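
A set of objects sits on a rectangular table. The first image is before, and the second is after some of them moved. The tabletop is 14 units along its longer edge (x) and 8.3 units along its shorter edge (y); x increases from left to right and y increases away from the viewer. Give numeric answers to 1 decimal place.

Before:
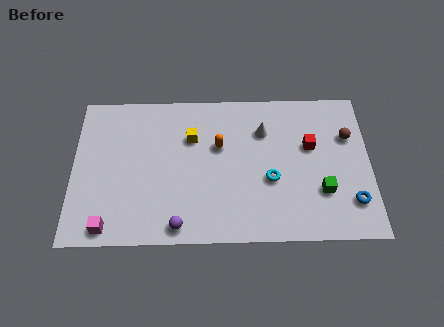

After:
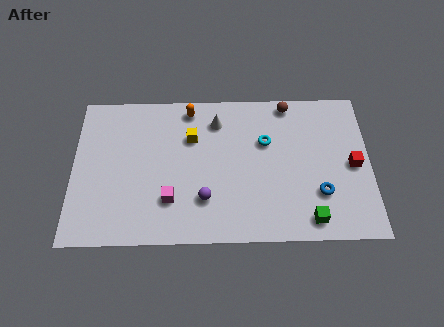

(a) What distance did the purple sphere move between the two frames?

1.8

The purple sphere moved from about (5.0, 0.9) to (6.2, 2.3), a distance of √(1.2² + 1.4²) ≈ 1.8.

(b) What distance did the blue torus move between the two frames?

1.6

The blue torus moved from about (13.1, 2.0) to (11.6, 2.5), a distance of √(1.5² + 0.5²) ≈ 1.6.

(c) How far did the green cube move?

1.6

The green cube was near (11.7, 2.6) before and (11.1, 1.1) after, so it travelled √(0.6² + 1.5²) ≈ 1.6 units.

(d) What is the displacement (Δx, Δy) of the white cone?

(-2.2, 0.6)

From the two frames, the white cone sits at roughly (9.0, 6.0) before and (6.8, 6.6) after.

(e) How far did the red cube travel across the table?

2.3

From (11.2, 5.1) to (13.2, 4.0), the red cube covered √(2.0² + 1.1²) ≈ 2.3 units.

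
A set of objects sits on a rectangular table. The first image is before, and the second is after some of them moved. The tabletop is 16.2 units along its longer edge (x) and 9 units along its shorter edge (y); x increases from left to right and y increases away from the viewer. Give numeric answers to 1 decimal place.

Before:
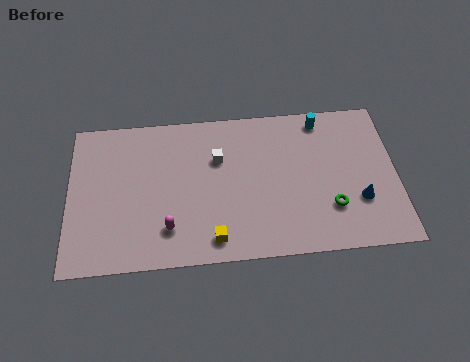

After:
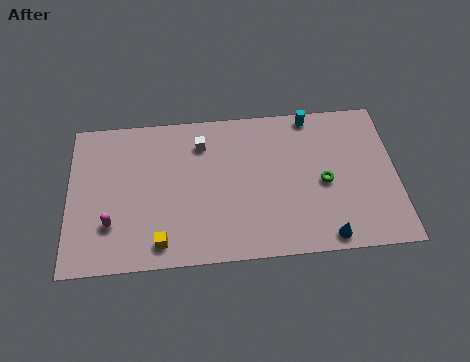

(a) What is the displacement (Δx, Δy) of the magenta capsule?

(-2.8, 0.5)

From the two frames, the magenta capsule sits at roughly (4.9, 2.1) before and (2.1, 2.6) after.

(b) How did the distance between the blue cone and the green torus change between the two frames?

+1.8

The distance was about 1.4 in the first image and 3.2 in the second, so they moved 1.8 units further apart.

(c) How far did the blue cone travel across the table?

2.6

The blue cone was near (14.3, 2.9) before and (12.6, 0.9) after, so it travelled √(1.7² + 2.0²) ≈ 2.6 units.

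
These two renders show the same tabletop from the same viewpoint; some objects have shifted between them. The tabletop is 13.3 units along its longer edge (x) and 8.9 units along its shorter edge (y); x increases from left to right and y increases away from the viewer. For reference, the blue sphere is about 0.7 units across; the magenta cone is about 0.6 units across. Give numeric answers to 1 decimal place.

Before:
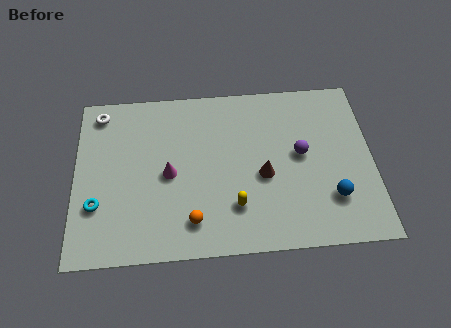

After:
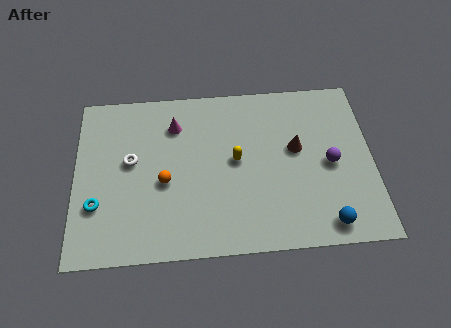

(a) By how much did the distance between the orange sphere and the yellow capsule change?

+1.3

The distance was about 2.0 in the first image and 3.3 in the second, so they moved 1.3 units further apart.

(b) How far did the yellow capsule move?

2.4

The yellow capsule moved from about (7.1, 2.3) to (7.2, 4.7), a distance of √(0.1² + 2.4²) ≈ 2.4.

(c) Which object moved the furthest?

the white torus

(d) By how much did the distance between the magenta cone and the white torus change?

-2.0

They were about 4.7 units apart before and 2.7 after — 2.0 units closer together.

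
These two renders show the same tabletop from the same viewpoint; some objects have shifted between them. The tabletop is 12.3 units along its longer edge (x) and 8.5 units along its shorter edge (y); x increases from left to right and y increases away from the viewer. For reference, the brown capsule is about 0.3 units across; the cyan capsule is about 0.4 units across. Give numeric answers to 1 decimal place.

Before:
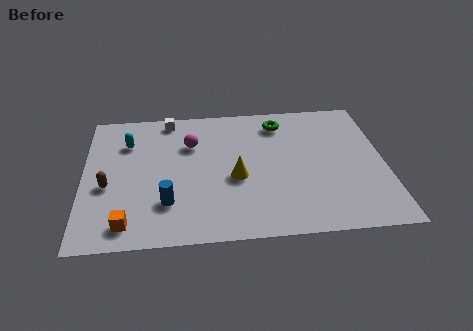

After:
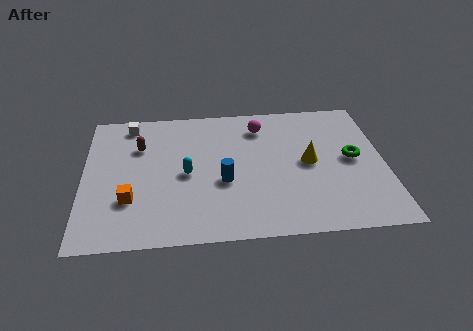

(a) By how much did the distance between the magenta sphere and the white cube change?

+3.5

Before: roughly 1.9 units apart; after: 5.4. That's 3.5 units further apart.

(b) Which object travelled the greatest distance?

the green torus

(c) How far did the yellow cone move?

3.1

From (6.2, 3.6) to (9.2, 4.3), the yellow cone covered √(3.0² + 0.7²) ≈ 3.1 units.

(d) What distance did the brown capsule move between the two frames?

2.7

The brown capsule moved from about (1.0, 3.5) to (2.3, 5.9), a distance of √(1.3² + 2.4²) ≈ 2.7.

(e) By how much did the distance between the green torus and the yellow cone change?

-2.1

They were about 3.9 units apart before and 1.8 after — 2.1 units closer together.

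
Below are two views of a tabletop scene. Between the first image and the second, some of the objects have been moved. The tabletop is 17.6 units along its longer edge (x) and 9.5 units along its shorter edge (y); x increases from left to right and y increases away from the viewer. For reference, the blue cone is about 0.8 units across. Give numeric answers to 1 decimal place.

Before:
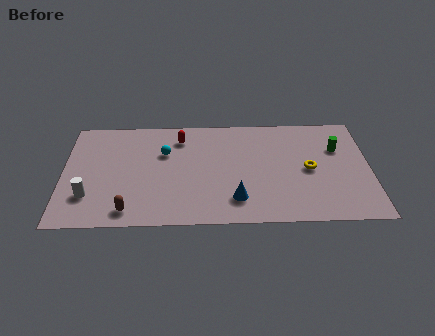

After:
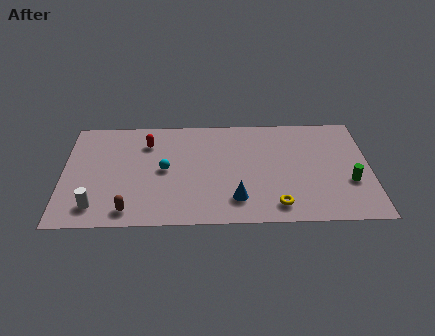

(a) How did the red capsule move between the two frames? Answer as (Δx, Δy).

(-1.9, -0.4)

The red capsule started near (6.7, 7.6) and ended near (4.8, 7.2).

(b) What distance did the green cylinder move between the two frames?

3.1

The green cylinder moved from about (15.8, 6.4) to (16.4, 3.4), a distance of √(0.6² + 3.0²) ≈ 3.1.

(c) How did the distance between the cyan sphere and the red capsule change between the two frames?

+1.0

The distance was about 1.6 in the first image and 2.6 in the second, so they moved 1.0 units further apart.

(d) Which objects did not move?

the blue cone and the brown capsule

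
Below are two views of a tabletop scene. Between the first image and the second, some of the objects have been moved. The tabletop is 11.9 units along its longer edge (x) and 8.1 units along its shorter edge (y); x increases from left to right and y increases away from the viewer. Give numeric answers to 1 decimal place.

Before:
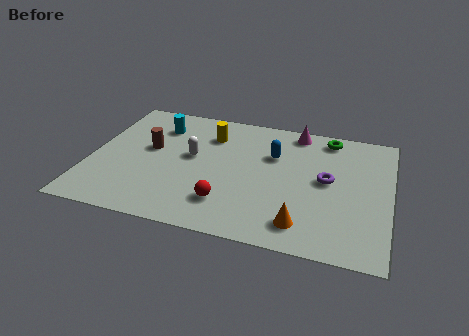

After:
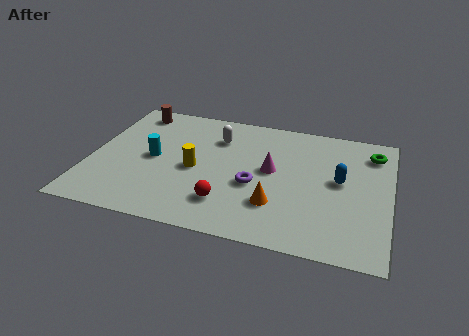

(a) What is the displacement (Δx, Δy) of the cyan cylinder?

(0.0, -2.2)

The cyan cylinder started near (2.5, 6.2) and ended near (2.5, 4.0).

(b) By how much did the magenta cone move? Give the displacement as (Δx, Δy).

(-0.8, -2.8)

The magenta cone was at about (8.0, 7.2) and moved to about (7.2, 4.4).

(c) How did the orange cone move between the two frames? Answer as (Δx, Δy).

(-1.1, 0.9)

The orange cone was at about (8.6, 1.4) and moved to about (7.5, 2.3).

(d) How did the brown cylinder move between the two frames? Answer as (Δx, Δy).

(-0.9, 2.4)

The brown cylinder was at about (2.3, 4.6) and moved to about (1.4, 7.0).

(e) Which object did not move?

the red sphere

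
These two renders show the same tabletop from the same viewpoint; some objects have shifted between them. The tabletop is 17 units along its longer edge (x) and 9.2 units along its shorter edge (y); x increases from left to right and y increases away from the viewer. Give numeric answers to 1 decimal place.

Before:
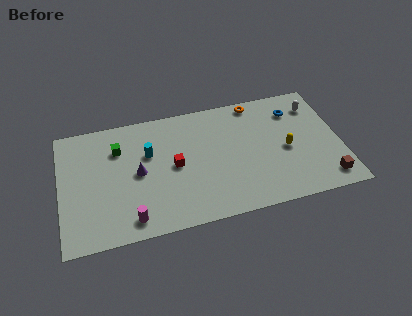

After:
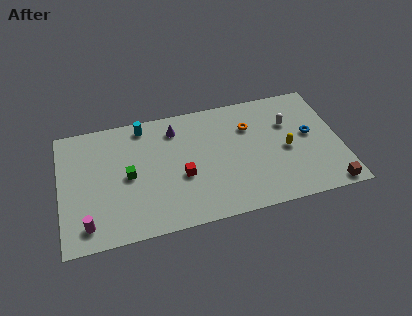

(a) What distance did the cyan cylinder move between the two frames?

2.2

The cyan cylinder was near (5.4, 5.9) before and (5.2, 8.1) after, so it travelled √(0.2² + 2.2²) ≈ 2.2 units.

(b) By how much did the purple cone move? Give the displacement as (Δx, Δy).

(2.4, 2.8)

The purple cone started near (4.7, 4.6) and ended near (7.1, 7.4).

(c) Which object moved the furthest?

the purple cone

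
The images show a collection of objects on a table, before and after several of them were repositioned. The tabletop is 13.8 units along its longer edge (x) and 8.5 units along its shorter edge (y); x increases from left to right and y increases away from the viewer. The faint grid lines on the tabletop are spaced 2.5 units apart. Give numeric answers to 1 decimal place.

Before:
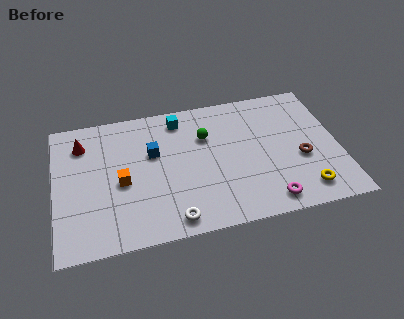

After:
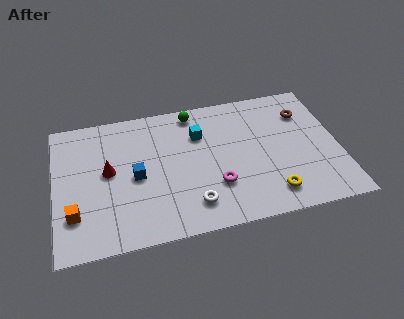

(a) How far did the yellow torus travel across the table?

1.6

The yellow torus moved from about (11.9, 1.4) to (10.3, 1.5), a distance of √(1.6² + 0.1²) ≈ 1.6.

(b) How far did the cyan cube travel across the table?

1.5

The cyan cube moved from about (6.2, 7.2) to (7.1, 6.0), a distance of √(0.9² + 1.2²) ≈ 1.5.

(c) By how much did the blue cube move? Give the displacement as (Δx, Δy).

(-0.9, -1.3)

From the two frames, the blue cube sits at roughly (4.8, 5.3) before and (3.9, 4.0) after.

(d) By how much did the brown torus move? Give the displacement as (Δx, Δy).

(0.4, 2.9)

The brown torus was at about (11.9, 3.4) and moved to about (12.3, 6.3).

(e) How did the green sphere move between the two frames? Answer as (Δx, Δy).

(-0.5, 1.7)

The green sphere started near (7.4, 5.8) and ended near (6.9, 7.5).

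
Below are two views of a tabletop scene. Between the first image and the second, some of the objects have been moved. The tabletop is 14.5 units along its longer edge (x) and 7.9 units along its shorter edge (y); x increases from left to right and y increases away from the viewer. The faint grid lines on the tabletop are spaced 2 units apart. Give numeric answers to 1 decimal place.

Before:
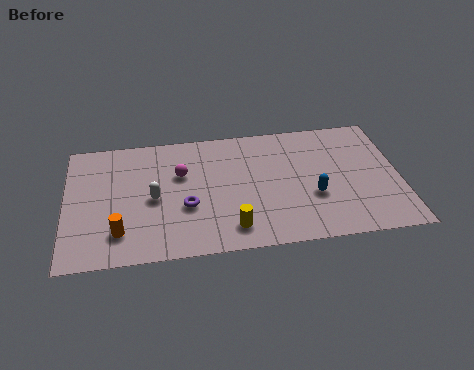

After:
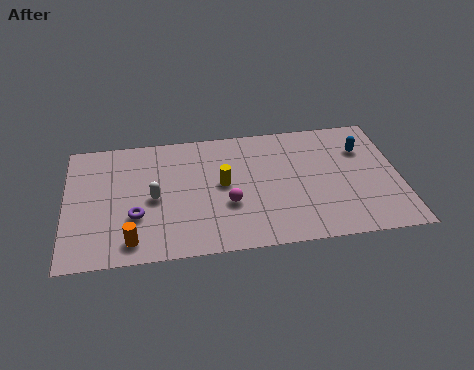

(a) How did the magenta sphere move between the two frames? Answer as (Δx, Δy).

(2.0, -2.2)

From the two frames, the magenta sphere sits at roughly (5.0, 5.1) before and (7.0, 2.9) after.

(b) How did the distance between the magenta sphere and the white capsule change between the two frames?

+1.5

They were about 1.8 units apart before and 3.3 after — 1.5 units further apart.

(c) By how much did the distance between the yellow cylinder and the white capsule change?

-1.0

They were about 4.0 units apart before and 3.0 after — 1.0 units closer together.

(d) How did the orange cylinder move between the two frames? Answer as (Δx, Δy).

(0.5, -0.6)

The orange cylinder was at about (2.3, 1.8) and moved to about (2.8, 1.2).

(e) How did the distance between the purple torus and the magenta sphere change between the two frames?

+1.9

They were about 2.1 units apart before and 4.0 after — 1.9 units further apart.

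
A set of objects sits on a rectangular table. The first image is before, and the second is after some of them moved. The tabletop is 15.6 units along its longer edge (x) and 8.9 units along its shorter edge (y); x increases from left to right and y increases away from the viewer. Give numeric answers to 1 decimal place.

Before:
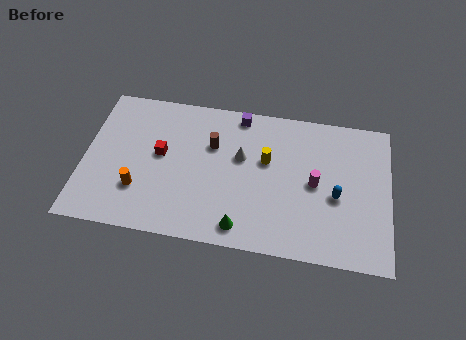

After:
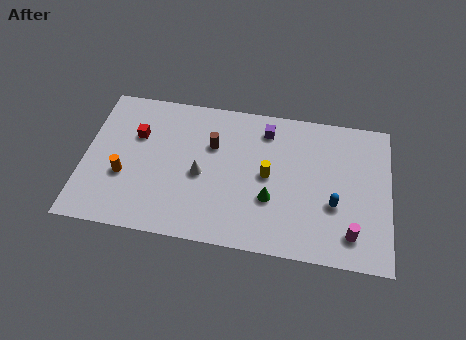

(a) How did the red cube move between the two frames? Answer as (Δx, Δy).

(-1.3, 1.0)

From the two frames, the red cube sits at roughly (3.9, 4.9) before and (2.6, 5.9) after.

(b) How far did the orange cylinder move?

1.1

From (2.9, 2.6) to (2.1, 3.3), the orange cylinder covered √(0.8² + 0.7²) ≈ 1.1 units.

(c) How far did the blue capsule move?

0.5

The blue capsule was near (12.9, 3.8) before and (12.8, 3.3) after, so it travelled √(0.1² + 0.5²) ≈ 0.5 units.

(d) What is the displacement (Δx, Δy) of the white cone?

(-2.0, -1.4)

From the two frames, the white cone sits at roughly (8.0, 5.4) before and (6.0, 4.0) after.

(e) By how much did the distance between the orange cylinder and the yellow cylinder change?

+0.4

They were about 7.0 units apart before and 7.4 after — 0.4 units further apart.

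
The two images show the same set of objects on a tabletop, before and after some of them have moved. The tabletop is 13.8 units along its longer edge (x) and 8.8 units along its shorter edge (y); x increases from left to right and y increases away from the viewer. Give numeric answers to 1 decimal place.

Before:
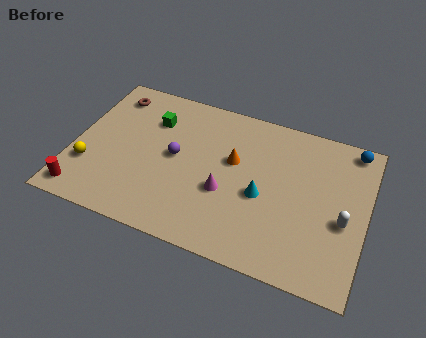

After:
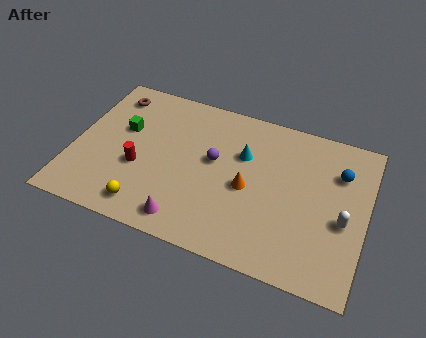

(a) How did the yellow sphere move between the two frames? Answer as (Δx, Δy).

(2.9, -1.4)

The yellow sphere started near (0.9, 2.7) and ended near (3.8, 1.3).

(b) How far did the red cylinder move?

3.3

From (0.8, 1.1) to (3.2, 3.4), the red cylinder covered √(2.4² + 2.3²) ≈ 3.3 units.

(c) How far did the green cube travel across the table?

1.6

The green cube was near (3.5, 6.4) before and (2.2, 5.4) after, so it travelled √(1.3² + 1.0²) ≈ 1.6 units.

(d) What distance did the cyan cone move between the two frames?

2.3

The cyan cone moved from about (9.0, 3.8) to (7.9, 5.8), a distance of √(1.1² + 2.0²) ≈ 2.3.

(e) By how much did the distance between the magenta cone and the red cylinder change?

-3.6

The distance was about 6.9 in the first image and 3.3 in the second, so they moved 3.6 units closer together.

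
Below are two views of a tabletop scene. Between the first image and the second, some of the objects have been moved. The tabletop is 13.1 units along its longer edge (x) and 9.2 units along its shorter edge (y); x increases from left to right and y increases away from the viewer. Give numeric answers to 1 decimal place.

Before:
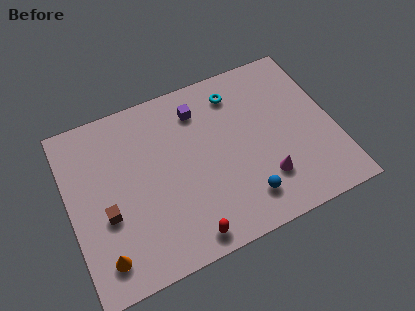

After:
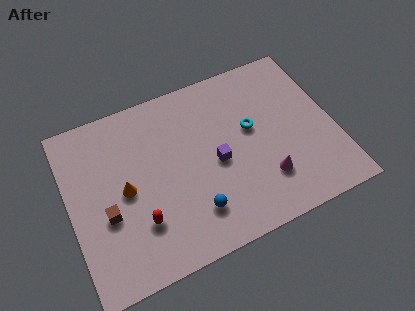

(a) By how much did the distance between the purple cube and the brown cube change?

-0.7

The distance was about 6.2 in the first image and 5.5 in the second, so they moved 0.7 units closer together.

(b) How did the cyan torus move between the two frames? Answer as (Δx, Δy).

(0.5, -2.2)

The cyan torus was at about (8.6, 7.5) and moved to about (9.1, 5.3).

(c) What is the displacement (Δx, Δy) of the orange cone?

(1.4, 2.9)

The orange cone started near (1.3, 1.6) and ended near (2.7, 4.5).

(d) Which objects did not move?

the magenta cone and the brown cube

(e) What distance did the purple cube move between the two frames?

3.1

The purple cube moved from about (6.7, 7.3) to (7.2, 4.2), a distance of √(0.5² + 3.1²) ≈ 3.1.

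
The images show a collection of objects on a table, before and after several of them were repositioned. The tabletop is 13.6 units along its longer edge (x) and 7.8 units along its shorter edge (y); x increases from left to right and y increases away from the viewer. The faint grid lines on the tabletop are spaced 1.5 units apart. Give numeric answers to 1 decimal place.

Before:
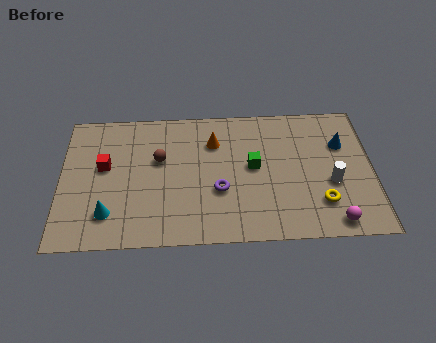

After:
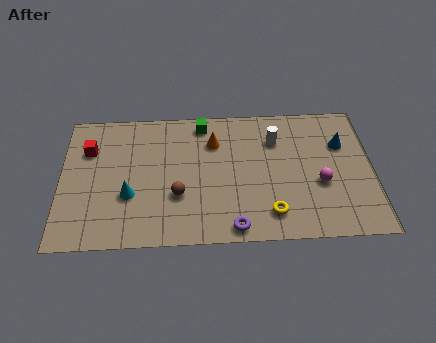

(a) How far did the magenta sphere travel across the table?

2.3

The magenta sphere was near (11.8, 0.9) before and (11.3, 3.1) after, so it travelled √(0.5² + 2.2²) ≈ 2.3 units.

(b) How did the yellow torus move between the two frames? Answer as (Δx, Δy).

(-2.2, -0.5)

From the two frames, the yellow torus sits at roughly (11.3, 2.0) before and (9.1, 1.5) after.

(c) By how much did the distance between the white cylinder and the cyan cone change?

-2.8

The distance was about 9.8 in the first image and 7.0 in the second, so they moved 2.8 units closer together.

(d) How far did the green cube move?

3.4

From (8.4, 4.2) to (6.2, 6.8), the green cube covered √(2.2² + 2.6²) ≈ 3.4 units.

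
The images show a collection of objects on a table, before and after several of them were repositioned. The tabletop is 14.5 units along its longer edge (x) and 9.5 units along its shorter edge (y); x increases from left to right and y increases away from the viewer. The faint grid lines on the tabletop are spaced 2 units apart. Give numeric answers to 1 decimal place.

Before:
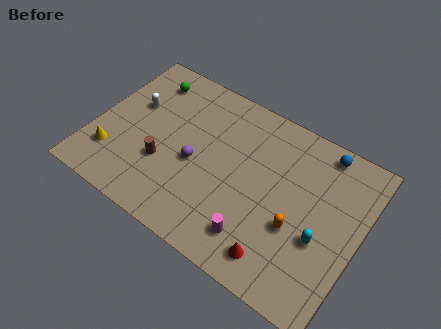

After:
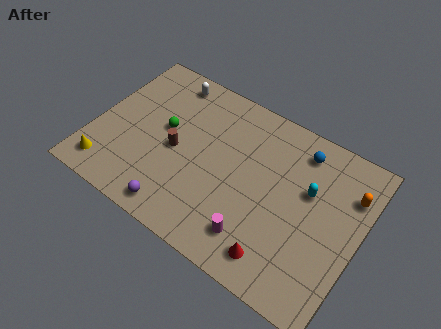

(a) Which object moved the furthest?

the orange capsule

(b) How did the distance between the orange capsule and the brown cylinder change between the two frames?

+2.2

They were about 7.3 units apart before and 9.5 after — 2.2 units further apart.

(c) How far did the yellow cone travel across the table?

0.9

The yellow cone was near (1.3, 2.4) before and (1.2, 1.5) after, so it travelled √(0.1² + 0.9²) ≈ 0.9 units.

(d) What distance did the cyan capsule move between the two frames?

2.4

The cyan capsule moved from about (12.6, 3.7) to (11.6, 5.9), a distance of √(1.0² + 2.2²) ≈ 2.4.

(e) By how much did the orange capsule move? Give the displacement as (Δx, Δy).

(2.4, 3.3)

The orange capsule started near (11.3, 3.6) and ended near (13.7, 6.9).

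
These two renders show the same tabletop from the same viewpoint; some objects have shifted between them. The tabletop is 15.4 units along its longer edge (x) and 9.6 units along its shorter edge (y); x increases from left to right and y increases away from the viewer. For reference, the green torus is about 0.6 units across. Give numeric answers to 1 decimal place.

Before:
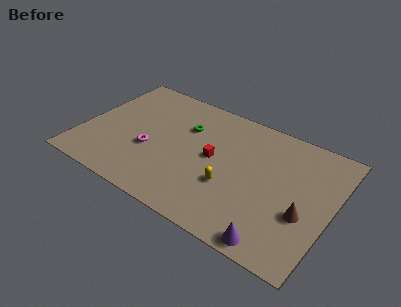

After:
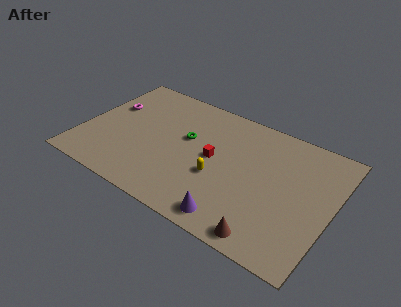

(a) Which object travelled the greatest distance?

the magenta torus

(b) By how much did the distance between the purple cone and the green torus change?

-2.8

The distance was about 8.6 in the first image and 5.8 in the second, so they moved 2.8 units closer together.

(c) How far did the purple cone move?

2.6

The purple cone moved from about (12.6, 0.9) to (10.0, 1.2), a distance of √(2.6² + 0.3²) ≈ 2.6.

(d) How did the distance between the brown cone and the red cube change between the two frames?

-0.3

They were about 6.0 units apart before and 5.7 after — 0.3 units closer together.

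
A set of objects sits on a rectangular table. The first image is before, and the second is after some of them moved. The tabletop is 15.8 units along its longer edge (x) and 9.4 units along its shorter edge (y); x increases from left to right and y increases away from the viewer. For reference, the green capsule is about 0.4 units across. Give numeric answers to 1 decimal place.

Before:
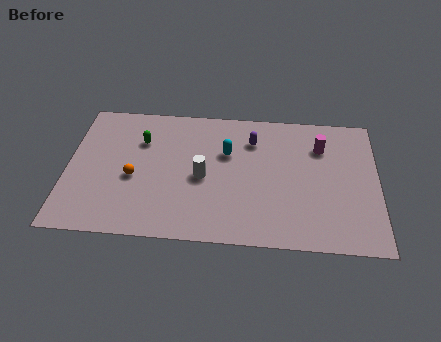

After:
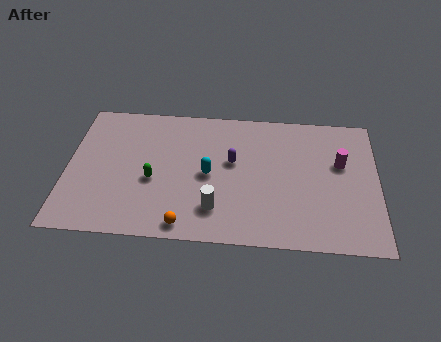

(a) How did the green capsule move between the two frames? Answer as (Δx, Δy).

(0.7, -2.7)

The green capsule was at about (3.7, 6.6) and moved to about (4.4, 3.9).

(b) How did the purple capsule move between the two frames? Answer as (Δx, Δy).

(-1.0, -1.6)

The purple capsule started near (9.4, 7.1) and ended near (8.4, 5.5).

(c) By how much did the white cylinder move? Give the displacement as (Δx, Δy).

(0.7, -2.1)

The white cylinder was at about (6.9, 4.3) and moved to about (7.6, 2.2).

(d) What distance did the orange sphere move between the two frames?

4.0

The orange sphere moved from about (3.4, 4.0) to (6.1, 1.0), a distance of √(2.7² + 3.0²) ≈ 4.0.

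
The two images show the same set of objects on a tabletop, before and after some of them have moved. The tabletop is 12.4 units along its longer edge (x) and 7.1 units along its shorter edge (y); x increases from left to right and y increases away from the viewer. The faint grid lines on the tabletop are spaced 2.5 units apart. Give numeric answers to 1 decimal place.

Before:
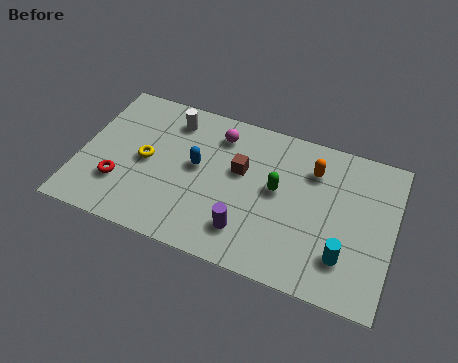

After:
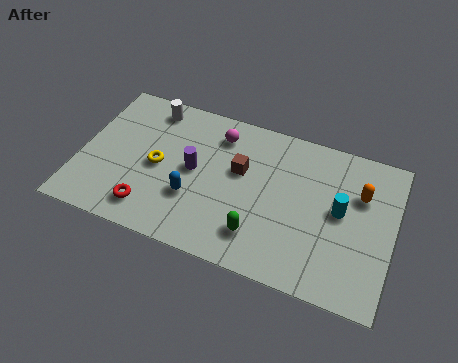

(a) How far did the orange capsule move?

2.0

The orange capsule moved from about (9.1, 5.3) to (11.0, 4.8), a distance of √(1.9² + 0.5²) ≈ 2.0.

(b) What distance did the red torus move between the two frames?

1.5

The red torus moved from about (1.7, 2.1) to (3.0, 1.3), a distance of √(1.3² + 0.8²) ≈ 1.5.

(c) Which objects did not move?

the brown cube and the magenta sphere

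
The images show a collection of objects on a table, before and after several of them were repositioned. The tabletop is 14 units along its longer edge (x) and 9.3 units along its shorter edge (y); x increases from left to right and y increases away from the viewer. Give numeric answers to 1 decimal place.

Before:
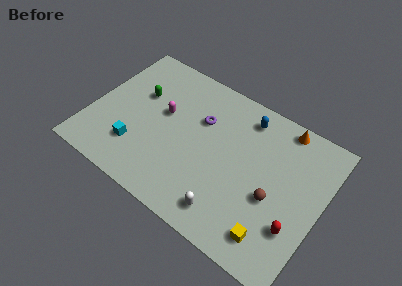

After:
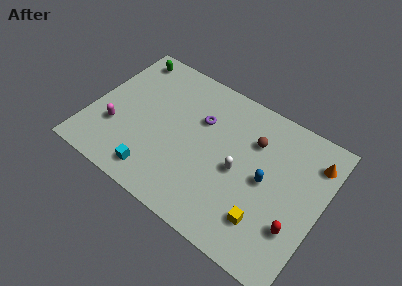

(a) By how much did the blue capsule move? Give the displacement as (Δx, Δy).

(1.8, -3.2)

The blue capsule was at about (8.9, 7.8) and moved to about (10.7, 4.6).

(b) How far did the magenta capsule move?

3.5

The magenta capsule moved from about (4.2, 5.4) to (1.7, 3.0), a distance of √(2.5² + 2.4²) ≈ 3.5.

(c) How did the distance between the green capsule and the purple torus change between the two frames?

+1.5

Before: roughly 3.8 units apart; after: 5.3. That's 1.5 units further apart.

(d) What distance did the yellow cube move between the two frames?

0.8

The yellow cube moved from about (11.7, 1.6) to (11.1, 2.2), a distance of √(0.6² + 0.6²) ≈ 0.8.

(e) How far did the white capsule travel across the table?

2.8

From (9.0, 1.5) to (9.1, 4.3), the white capsule covered √(0.1² + 2.8²) ≈ 2.8 units.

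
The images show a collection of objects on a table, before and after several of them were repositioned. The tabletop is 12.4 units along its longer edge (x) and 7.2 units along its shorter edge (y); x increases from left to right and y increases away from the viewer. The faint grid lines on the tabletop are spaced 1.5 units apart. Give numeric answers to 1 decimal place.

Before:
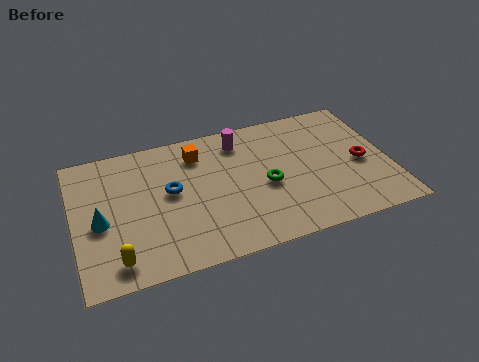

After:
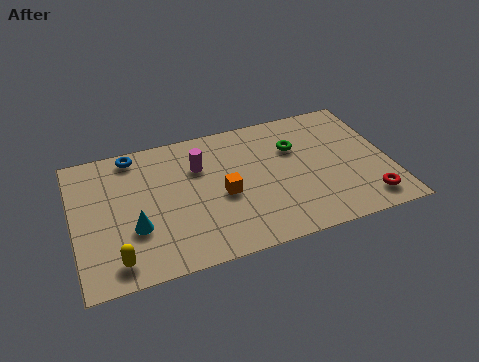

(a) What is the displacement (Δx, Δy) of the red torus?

(0.0, -2.1)

The red torus was at about (11.3, 3.3) and moved to about (11.3, 1.2).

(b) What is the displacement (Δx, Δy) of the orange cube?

(0.8, -2.5)

From the two frames, the orange cube sits at roughly (5.0, 5.7) before and (5.8, 3.2) after.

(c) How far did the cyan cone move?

1.5

The cyan cone was near (1.0, 3.2) before and (2.3, 2.5) after, so it travelled √(1.3² + 0.7²) ≈ 1.5 units.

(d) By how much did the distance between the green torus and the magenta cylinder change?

+1.0

Before: roughly 2.8 units apart; after: 3.8. That's 1.0 units further apart.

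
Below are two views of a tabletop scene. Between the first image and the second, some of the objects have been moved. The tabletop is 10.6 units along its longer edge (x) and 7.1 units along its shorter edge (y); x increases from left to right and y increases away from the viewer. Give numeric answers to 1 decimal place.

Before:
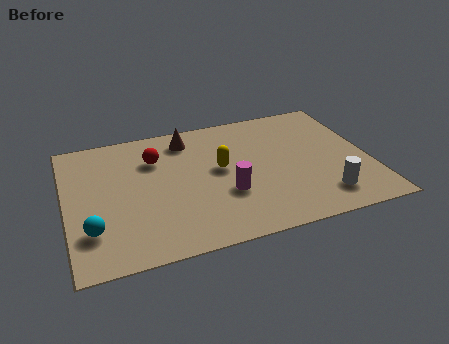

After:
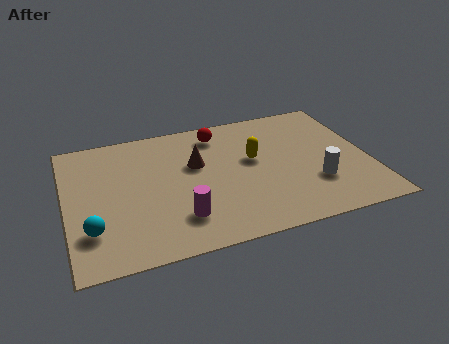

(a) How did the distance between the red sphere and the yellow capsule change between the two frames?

-0.4

Before: roughly 2.5 units apart; after: 2.1. That's 0.4 units closer together.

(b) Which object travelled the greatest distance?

the red sphere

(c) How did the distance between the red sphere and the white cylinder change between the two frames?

-1.9

Before: roughly 6.7 units apart; after: 4.8. That's 1.9 units closer together.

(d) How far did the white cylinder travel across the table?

0.8

The white cylinder moved from about (8.8, 1.4) to (8.6, 2.2), a distance of √(0.2² + 0.8²) ≈ 0.8.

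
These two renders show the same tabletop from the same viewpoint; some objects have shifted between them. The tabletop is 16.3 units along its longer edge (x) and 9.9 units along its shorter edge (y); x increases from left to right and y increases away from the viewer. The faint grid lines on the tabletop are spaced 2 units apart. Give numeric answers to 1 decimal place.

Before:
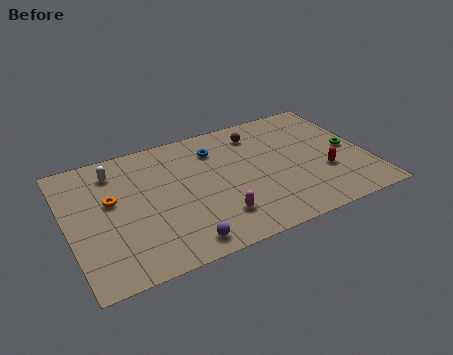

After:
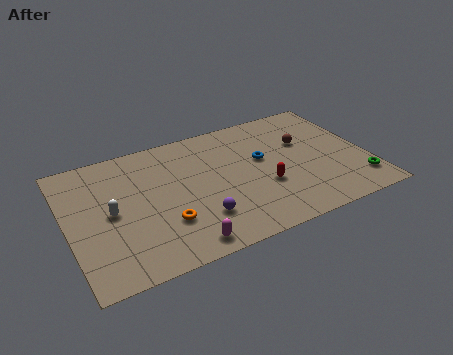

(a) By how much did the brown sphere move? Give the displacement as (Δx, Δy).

(2.4, -1.7)

From the two frames, the brown sphere sits at roughly (10.7, 8.0) before and (13.1, 6.3) after.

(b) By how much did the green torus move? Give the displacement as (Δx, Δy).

(0.1, -2.8)

The green torus was at about (15.4, 4.8) and moved to about (15.5, 2.0).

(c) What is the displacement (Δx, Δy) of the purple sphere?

(1.2, 1.4)

The purple sphere was at about (5.6, 1.2) and moved to about (6.8, 2.6).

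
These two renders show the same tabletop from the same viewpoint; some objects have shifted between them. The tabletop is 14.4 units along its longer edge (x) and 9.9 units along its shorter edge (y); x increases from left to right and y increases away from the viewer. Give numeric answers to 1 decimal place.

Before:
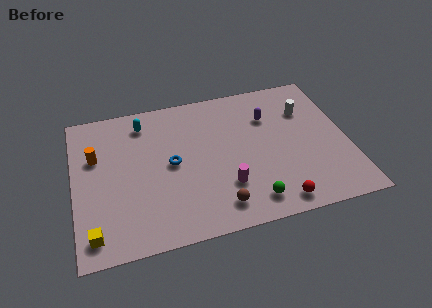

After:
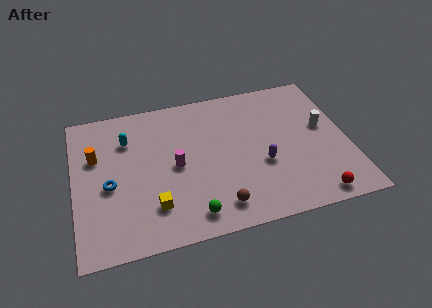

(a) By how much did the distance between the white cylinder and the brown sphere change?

-0.3

Before: roughly 7.4 units apart; after: 7.1. That's 0.3 units closer together.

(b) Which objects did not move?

the brown sphere and the orange cylinder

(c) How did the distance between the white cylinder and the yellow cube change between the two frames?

-3.1

Before: roughly 12.8 units apart; after: 9.7. That's 3.1 units closer together.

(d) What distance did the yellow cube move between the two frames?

3.3

From (0.9, 1.4) to (4.0, 2.4), the yellow cube covered √(3.1² + 1.0²) ≈ 3.3 units.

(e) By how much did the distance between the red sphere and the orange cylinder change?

+1.8

Before: roughly 10.5 units apart; after: 12.3. That's 1.8 units further apart.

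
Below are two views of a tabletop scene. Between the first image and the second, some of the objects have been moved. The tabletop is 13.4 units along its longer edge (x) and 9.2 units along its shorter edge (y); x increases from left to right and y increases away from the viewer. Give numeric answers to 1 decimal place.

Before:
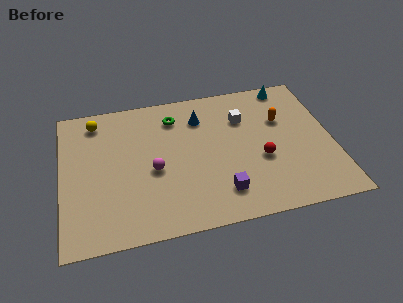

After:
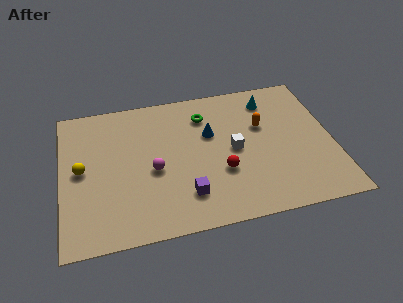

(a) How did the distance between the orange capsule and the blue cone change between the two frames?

-1.5

The distance was about 4.1 in the first image and 2.6 in the second, so they moved 1.5 units closer together.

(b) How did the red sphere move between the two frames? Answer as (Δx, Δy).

(-2.0, -0.4)

From the two frames, the red sphere sits at roughly (9.8, 3.6) before and (7.8, 3.2) after.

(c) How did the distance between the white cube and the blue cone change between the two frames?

-0.5

They were about 2.2 units apart before and 1.7 after — 0.5 units closer together.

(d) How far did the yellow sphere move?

3.2

The yellow sphere was near (1.8, 7.8) before and (1.0, 4.7) after, so it travelled √(0.8² + 3.1²) ≈ 3.2 units.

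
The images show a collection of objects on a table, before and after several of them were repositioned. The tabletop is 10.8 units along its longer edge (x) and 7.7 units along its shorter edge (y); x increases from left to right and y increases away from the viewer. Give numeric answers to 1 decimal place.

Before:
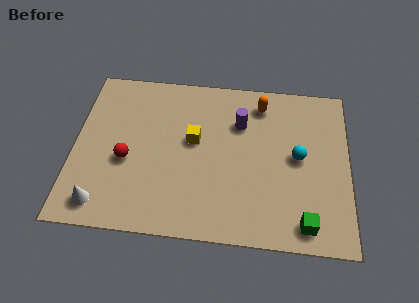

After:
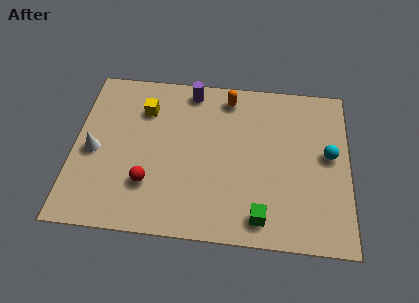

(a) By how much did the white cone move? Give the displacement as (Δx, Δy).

(-0.4, 2.4)

The white cone started near (1.2, 1.1) and ended near (0.8, 3.5).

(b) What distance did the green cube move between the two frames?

1.7

The green cube was near (9.1, 1.0) before and (7.4, 1.1) after, so it travelled √(1.7² + 0.1²) ≈ 1.7 units.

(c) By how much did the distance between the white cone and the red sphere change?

+0.3

The distance was about 2.3 in the first image and 2.6 in the second, so they moved 0.3 units further apart.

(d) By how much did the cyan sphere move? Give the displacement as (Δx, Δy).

(1.2, 0.2)

The cyan sphere started near (8.8, 4.0) and ended near (10.0, 4.2).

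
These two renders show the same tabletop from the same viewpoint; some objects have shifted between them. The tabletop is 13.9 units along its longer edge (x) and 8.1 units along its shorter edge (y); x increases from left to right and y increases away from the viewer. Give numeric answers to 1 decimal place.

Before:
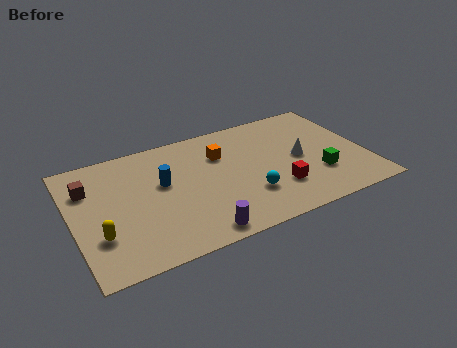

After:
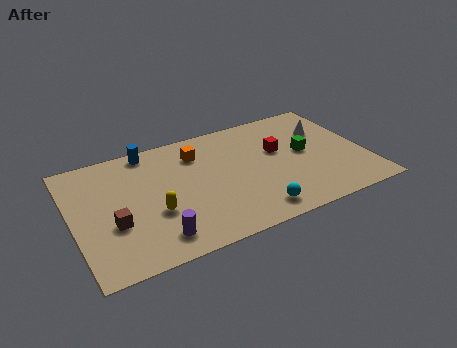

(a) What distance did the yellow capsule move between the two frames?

2.6

The yellow capsule was near (1.1, 2.5) before and (3.7, 3.0) after, so it travelled √(2.6² + 0.5²) ≈ 2.6 units.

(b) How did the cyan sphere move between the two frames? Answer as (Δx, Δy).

(0.1, -1.2)

From the two frames, the cyan sphere sits at roughly (8.1, 2.4) before and (8.2, 1.2) after.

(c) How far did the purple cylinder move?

2.0

The purple cylinder moved from about (5.5, 0.9) to (3.6, 1.4), a distance of √(1.9² + 0.5²) ≈ 2.0.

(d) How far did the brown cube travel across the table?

2.9

From (0.9, 5.8) to (1.8, 3.0), the brown cube covered √(0.9² + 2.8²) ≈ 2.9 units.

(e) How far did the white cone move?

2.2

The white cone was near (10.8, 4.0) before and (12.3, 5.6) after, so it travelled √(1.5² + 1.6²) ≈ 2.2 units.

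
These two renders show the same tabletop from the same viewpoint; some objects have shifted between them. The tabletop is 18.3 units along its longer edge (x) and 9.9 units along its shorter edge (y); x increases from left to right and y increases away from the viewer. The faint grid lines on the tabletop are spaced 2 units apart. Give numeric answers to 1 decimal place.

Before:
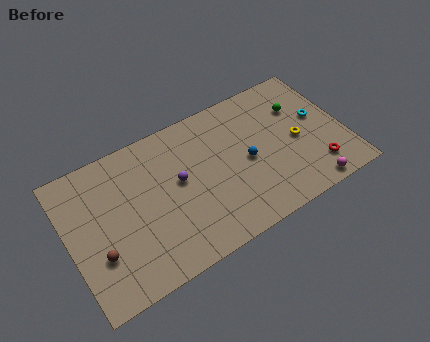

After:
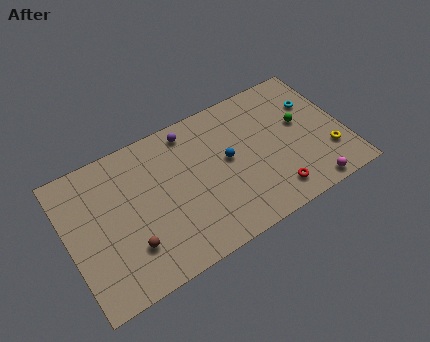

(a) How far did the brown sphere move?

2.1

The brown sphere was near (1.7, 3.2) before and (3.7, 2.7) after, so it travelled √(2.0² + 0.5²) ≈ 2.1 units.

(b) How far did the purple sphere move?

3.3

The purple sphere moved from about (7.3, 5.5) to (8.5, 8.6), a distance of √(1.2² + 3.1²) ≈ 3.3.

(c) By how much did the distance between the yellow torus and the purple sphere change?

+2.3

They were about 8.0 units apart before and 10.3 after — 2.3 units further apart.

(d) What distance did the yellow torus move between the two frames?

2.5

The yellow torus moved from about (15.2, 4.6) to (17.0, 2.8), a distance of √(1.8² + 1.8²) ≈ 2.5.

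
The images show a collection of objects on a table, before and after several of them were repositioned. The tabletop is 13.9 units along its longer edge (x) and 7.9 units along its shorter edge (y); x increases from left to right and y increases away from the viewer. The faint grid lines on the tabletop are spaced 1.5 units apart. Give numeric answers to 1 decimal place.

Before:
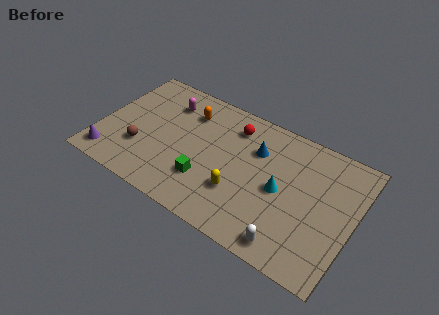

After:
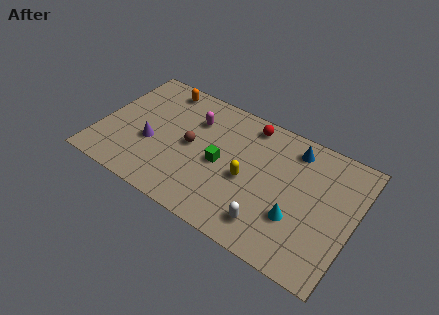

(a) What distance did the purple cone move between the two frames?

2.8

From (0.9, 1.2) to (2.9, 3.1), the purple cone covered √(2.0² + 1.9²) ≈ 2.8 units.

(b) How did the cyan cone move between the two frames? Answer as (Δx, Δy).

(1.0, -1.2)

From the two frames, the cyan cone sits at roughly (10.0, 3.8) before and (11.0, 2.6) after.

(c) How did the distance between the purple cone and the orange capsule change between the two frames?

-2.2

Before: roughly 6.0 units apart; after: 3.8. That's 2.2 units closer together.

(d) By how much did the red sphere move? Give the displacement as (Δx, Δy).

(0.8, 0.6)

The red sphere was at about (7.0, 6.3) and moved to about (7.8, 6.9).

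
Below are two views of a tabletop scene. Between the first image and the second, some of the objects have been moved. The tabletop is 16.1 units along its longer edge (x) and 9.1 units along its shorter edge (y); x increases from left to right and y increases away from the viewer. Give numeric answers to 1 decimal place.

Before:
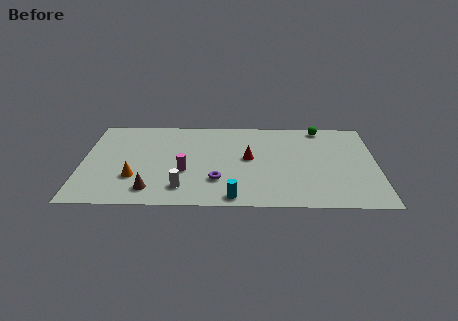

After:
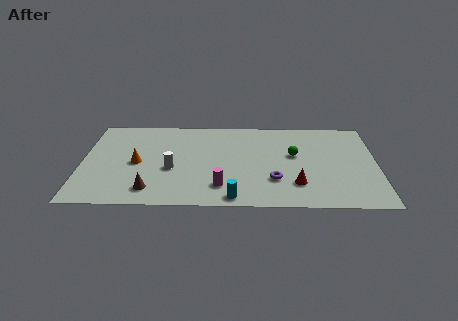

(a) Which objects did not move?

the cyan cylinder and the brown cone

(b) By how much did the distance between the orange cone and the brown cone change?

+1.3

The distance was about 1.5 in the first image and 2.8 in the second, so they moved 1.3 units further apart.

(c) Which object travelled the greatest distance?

the red cone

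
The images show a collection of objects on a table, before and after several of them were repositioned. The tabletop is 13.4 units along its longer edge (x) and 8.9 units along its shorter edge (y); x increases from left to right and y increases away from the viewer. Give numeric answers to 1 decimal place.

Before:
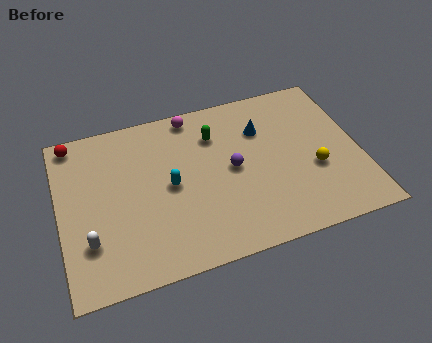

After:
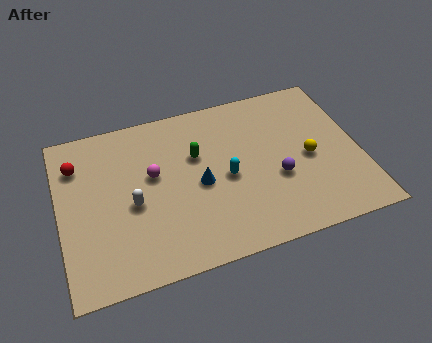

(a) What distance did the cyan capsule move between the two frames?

2.5

From (4.9, 4.4) to (7.4, 4.1), the cyan capsule covered √(2.5² + 0.3²) ≈ 2.5 units.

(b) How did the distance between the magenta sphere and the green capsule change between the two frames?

+0.4

The distance was about 1.7 in the first image and 2.1 in the second, so they moved 0.4 units further apart.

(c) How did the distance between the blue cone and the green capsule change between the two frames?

-0.5

Before: roughly 2.1 units apart; after: 1.6. That's 0.5 units closer together.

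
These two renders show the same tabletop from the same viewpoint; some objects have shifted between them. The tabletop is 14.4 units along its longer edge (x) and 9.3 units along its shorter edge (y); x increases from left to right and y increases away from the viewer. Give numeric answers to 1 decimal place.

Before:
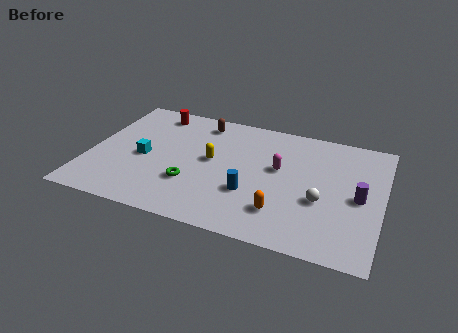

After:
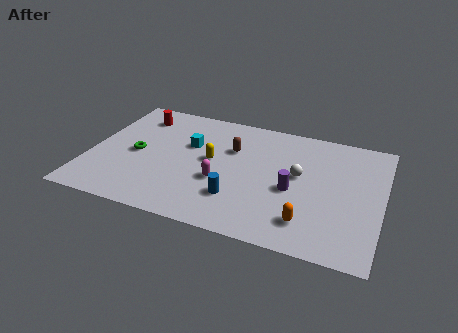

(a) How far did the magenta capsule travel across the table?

3.3

The magenta capsule was near (9.3, 5.4) before and (6.6, 3.5) after, so it travelled √(2.7² + 1.9²) ≈ 3.3 units.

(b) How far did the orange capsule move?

1.3

From (9.7, 2.2) to (11.0, 1.9), the orange capsule covered √(1.3² + 0.3²) ≈ 1.3 units.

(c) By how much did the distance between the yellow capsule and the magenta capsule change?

-1.7

The distance was about 3.3 in the first image and 1.6 in the second, so they moved 1.7 units closer together.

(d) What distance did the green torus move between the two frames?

3.3

The green torus moved from about (5.2, 2.9) to (2.3, 4.4), a distance of √(2.9² + 1.5²) ≈ 3.3.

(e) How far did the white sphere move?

2.0

The white sphere moved from about (11.5, 3.6) to (10.3, 5.2), a distance of √(1.2² + 1.6²) ≈ 2.0.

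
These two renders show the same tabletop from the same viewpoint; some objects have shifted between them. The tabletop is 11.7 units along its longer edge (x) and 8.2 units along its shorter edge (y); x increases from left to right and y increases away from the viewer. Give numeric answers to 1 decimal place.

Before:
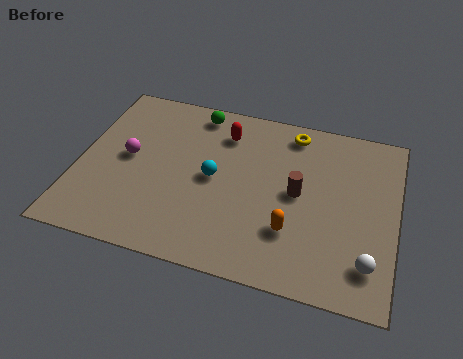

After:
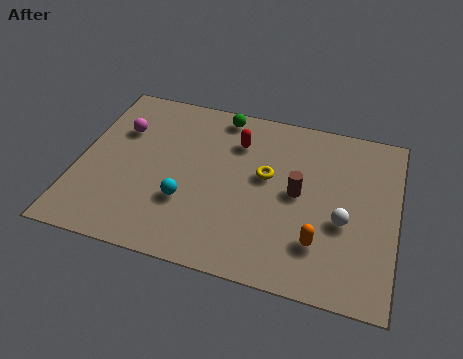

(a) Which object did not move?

the brown cylinder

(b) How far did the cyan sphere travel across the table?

1.7

From (5.0, 4.1) to (4.1, 2.7), the cyan sphere covered √(0.9² + 1.4²) ≈ 1.7 units.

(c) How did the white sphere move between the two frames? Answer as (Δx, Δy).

(-1.0, 1.6)

The white sphere was at about (10.8, 1.7) and moved to about (9.8, 3.3).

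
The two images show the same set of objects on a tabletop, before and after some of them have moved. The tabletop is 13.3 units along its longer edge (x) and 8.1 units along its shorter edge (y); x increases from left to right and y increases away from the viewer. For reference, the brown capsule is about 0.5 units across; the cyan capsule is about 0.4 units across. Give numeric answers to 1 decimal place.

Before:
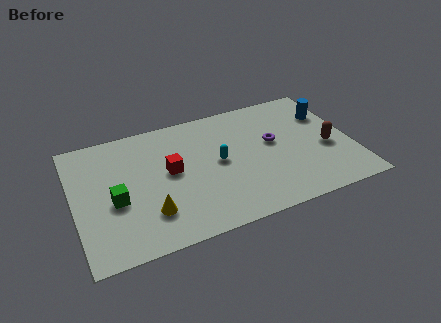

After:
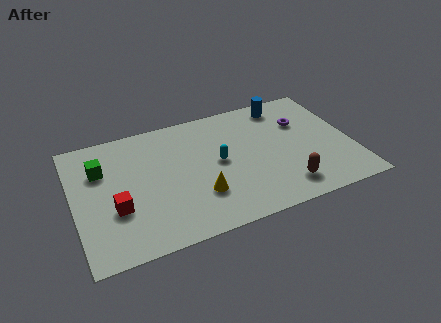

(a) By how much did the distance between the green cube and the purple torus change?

+1.9

Before: roughly 7.8 units apart; after: 9.7. That's 1.9 units further apart.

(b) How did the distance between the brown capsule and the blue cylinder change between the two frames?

+3.2

They were about 2.3 units apart before and 5.5 after — 3.2 units further apart.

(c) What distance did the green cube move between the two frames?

2.3

The green cube moved from about (1.9, 3.4) to (1.4, 5.6), a distance of √(0.5² + 2.2²) ≈ 2.3.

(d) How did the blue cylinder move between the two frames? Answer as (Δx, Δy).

(-2.0, 1.3)

From the two frames, the blue cylinder sits at roughly (12.4, 5.7) before and (10.4, 7.0) after.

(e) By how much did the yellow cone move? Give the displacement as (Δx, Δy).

(2.4, 0.3)

From the two frames, the yellow cone sits at roughly (3.4, 2.1) before and (5.8, 2.4) after.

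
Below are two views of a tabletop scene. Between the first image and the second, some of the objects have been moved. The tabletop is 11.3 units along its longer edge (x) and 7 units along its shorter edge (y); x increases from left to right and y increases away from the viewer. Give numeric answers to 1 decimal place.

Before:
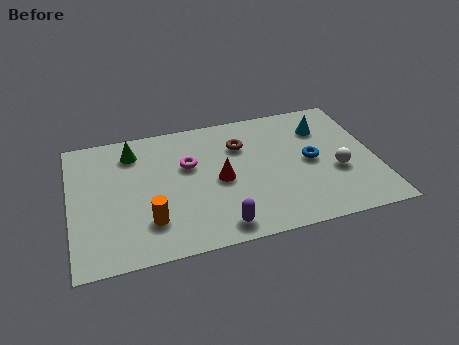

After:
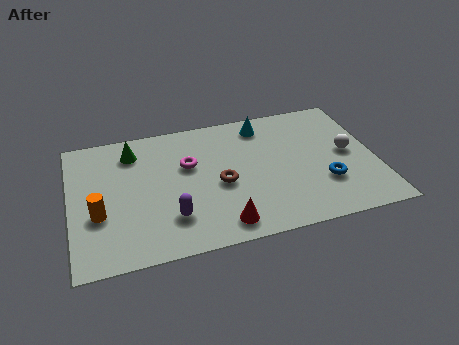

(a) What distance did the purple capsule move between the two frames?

1.9

From (5.3, 0.9) to (3.6, 1.8), the purple capsule covered √(1.7² + 0.9²) ≈ 1.9 units.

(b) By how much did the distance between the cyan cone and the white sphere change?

+1.3

The distance was about 2.5 in the first image and 3.8 in the second, so they moved 1.3 units further apart.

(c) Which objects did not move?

the green cone and the magenta torus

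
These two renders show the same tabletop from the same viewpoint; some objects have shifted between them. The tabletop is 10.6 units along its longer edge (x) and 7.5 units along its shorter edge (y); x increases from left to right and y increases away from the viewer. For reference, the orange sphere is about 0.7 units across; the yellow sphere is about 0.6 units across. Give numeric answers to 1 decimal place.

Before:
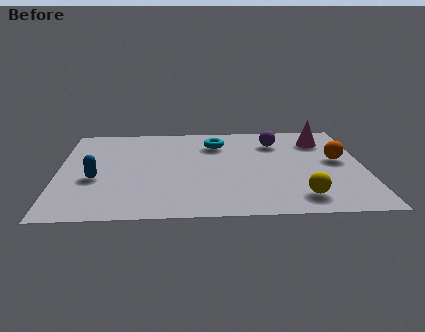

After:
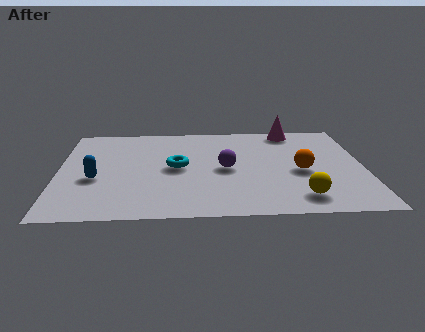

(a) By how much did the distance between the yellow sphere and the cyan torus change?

-0.3

They were about 5.2 units apart before and 4.9 after — 0.3 units closer together.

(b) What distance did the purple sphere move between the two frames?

2.8

The purple sphere moved from about (7.6, 5.7) to (5.8, 3.6), a distance of √(1.8² + 2.1²) ≈ 2.8.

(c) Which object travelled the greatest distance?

the purple sphere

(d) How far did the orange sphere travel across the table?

1.5

The orange sphere moved from about (9.7, 4.1) to (8.4, 3.3), a distance of √(1.3² + 0.8²) ≈ 1.5.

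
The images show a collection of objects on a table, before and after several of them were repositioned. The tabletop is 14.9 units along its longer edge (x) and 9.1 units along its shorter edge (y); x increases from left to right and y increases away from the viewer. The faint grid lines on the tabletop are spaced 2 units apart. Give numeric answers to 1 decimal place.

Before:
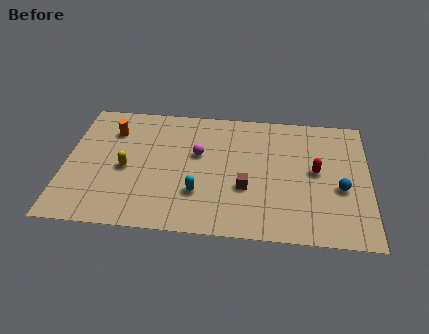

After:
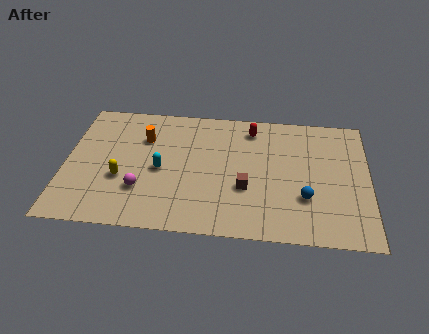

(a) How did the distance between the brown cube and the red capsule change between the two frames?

+0.6

They were about 3.7 units apart before and 4.3 after — 0.6 units further apart.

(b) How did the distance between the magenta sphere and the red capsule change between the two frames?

+1.4

Before: roughly 5.8 units apart; after: 7.2. That's 1.4 units further apart.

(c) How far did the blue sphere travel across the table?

1.9

From (13.5, 3.7) to (11.8, 2.9), the blue sphere covered √(1.7² + 0.8²) ≈ 1.9 units.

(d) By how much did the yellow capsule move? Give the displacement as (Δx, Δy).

(-0.2, -0.7)

The yellow capsule was at about (3.0, 4.1) and moved to about (2.8, 3.4).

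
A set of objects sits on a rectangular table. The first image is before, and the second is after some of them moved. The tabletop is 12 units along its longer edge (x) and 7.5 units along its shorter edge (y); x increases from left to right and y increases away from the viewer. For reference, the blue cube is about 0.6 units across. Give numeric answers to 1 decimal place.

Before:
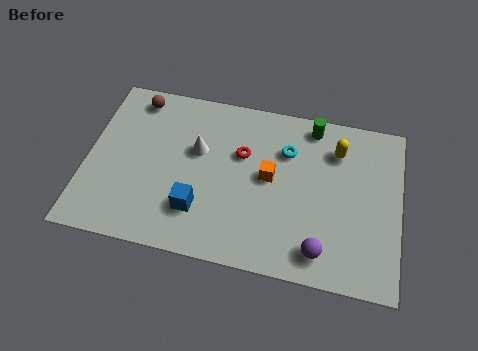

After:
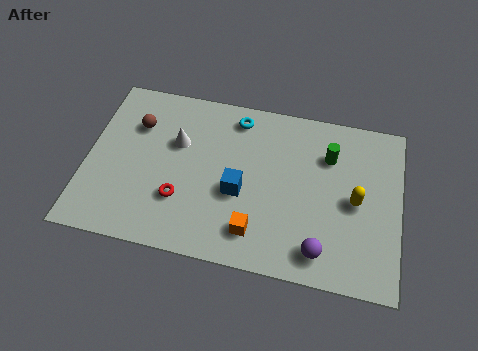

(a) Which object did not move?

the purple sphere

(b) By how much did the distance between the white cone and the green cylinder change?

+1.1

The distance was about 4.7 in the first image and 5.8 in the second, so they moved 1.1 units further apart.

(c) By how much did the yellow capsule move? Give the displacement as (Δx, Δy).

(0.8, -2.1)

From the two frames, the yellow capsule sits at roughly (9.5, 5.7) before and (10.3, 3.6) after.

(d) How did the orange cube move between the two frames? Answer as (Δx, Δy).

(-0.4, -2.5)

The orange cube started near (7.0, 4.0) and ended near (6.6, 1.5).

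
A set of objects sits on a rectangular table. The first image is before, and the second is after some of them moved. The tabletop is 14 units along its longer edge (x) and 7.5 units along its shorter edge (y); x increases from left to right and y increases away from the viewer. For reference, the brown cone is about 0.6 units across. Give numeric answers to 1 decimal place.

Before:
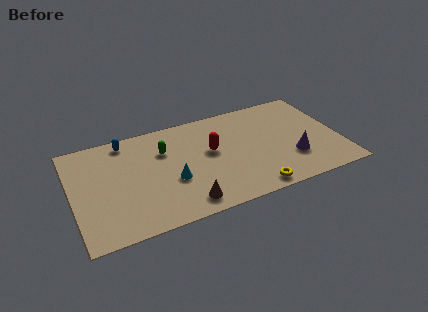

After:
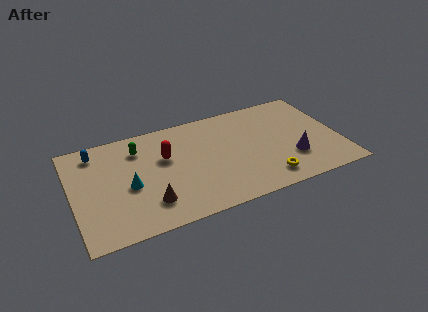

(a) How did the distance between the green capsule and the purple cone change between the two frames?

+1.4

The distance was about 7.1 in the first image and 8.5 in the second, so they moved 1.4 units further apart.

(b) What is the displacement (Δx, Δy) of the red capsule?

(-2.4, 0.4)

The red capsule started near (7.3, 4.3) and ended near (4.9, 4.7).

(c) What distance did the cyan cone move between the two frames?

2.2

The cyan cone moved from about (5.1, 2.9) to (2.9, 3.3), a distance of √(2.2² + 0.4²) ≈ 2.2.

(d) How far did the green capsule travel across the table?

1.4

From (4.9, 5.2) to (3.6, 5.8), the green capsule covered √(1.3² + 0.6²) ≈ 1.4 units.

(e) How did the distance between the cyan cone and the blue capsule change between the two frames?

-0.9

The distance was about 4.3 in the first image and 3.4 in the second, so they moved 0.9 units closer together.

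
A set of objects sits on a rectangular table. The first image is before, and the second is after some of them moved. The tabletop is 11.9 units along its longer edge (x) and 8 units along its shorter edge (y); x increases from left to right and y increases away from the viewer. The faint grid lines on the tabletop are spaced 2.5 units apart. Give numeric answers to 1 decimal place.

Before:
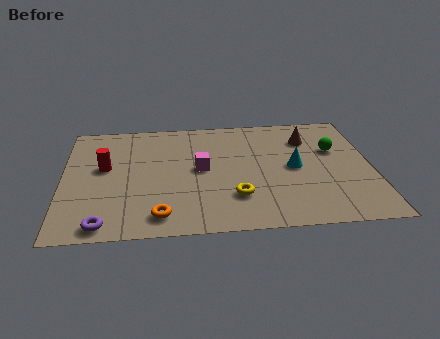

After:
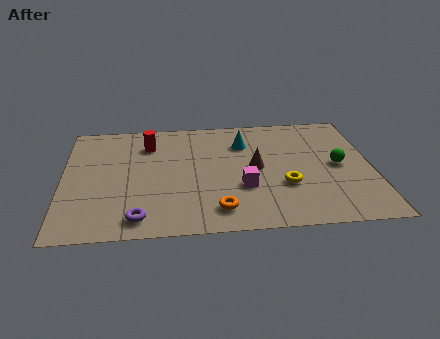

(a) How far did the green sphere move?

1.1

The green sphere was near (10.5, 5.1) before and (10.6, 4.0) after, so it travelled √(0.1² + 1.1²) ≈ 1.1 units.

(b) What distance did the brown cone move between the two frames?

2.8

From (9.5, 6.0) to (7.4, 4.1), the brown cone covered √(2.1² + 1.9²) ≈ 2.8 units.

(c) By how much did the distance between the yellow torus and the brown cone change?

-3.1

They were about 4.8 units apart before and 1.7 after — 3.1 units closer together.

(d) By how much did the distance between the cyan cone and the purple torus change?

-1.7

The distance was about 8.0 in the first image and 6.3 in the second, so they moved 1.7 units closer together.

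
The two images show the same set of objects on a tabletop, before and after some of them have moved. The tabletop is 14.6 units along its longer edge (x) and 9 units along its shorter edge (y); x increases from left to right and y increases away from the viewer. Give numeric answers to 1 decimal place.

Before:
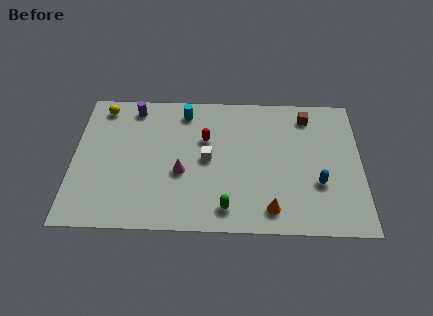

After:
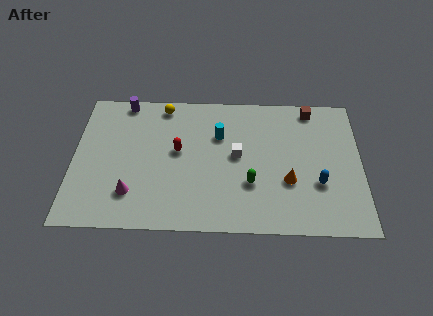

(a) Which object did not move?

the blue capsule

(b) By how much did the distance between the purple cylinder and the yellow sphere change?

+0.4

The distance was about 1.6 in the first image and 2.0 in the second, so they moved 0.4 units further apart.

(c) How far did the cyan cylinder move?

2.3

The cyan cylinder was near (5.6, 7.6) before and (7.4, 6.1) after, so it travelled √(1.8² + 1.5²) ≈ 2.3 units.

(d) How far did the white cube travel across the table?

1.5

From (6.8, 4.5) to (8.3, 4.8), the white cube covered √(1.5² + 0.3²) ≈ 1.5 units.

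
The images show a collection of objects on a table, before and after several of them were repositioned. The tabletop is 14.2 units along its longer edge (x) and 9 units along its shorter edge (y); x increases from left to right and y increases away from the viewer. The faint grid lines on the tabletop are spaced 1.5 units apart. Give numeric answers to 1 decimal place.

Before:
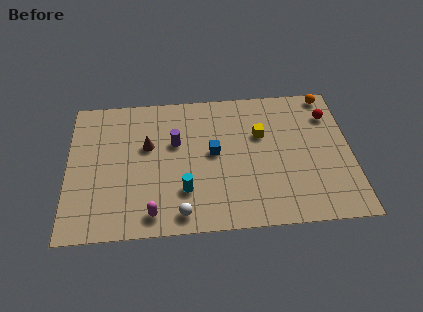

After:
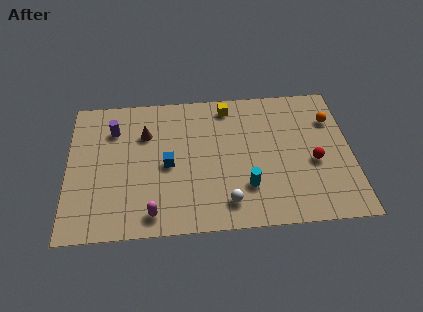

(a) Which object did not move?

the magenta capsule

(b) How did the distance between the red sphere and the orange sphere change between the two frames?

+1.5

They were about 1.4 units apart before and 2.9 after — 1.5 units further apart.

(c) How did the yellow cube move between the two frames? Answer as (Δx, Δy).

(-1.6, 2.0)

The yellow cube started near (9.7, 5.8) and ended near (8.1, 7.8).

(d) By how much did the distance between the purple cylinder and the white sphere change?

+3.1

The distance was about 4.5 in the first image and 7.6 in the second, so they moved 3.1 units further apart.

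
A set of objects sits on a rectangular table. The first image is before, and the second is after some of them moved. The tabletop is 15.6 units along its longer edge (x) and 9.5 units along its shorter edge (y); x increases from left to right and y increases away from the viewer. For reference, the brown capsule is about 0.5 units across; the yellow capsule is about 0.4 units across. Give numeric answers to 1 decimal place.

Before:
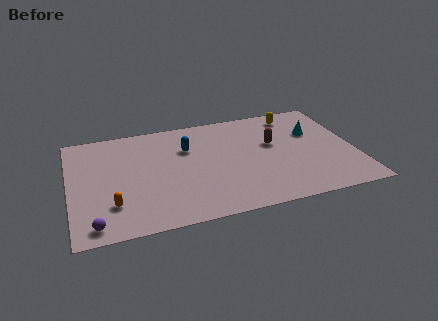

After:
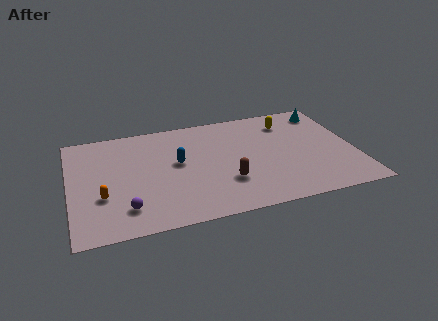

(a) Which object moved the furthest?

the brown capsule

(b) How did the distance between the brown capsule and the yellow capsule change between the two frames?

+3.2

Before: roughly 2.8 units apart; after: 6.0. That's 3.2 units further apart.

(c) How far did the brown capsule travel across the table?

4.0

From (11.2, 5.7) to (8.4, 2.9), the brown capsule covered √(2.8² + 2.8²) ≈ 4.0 units.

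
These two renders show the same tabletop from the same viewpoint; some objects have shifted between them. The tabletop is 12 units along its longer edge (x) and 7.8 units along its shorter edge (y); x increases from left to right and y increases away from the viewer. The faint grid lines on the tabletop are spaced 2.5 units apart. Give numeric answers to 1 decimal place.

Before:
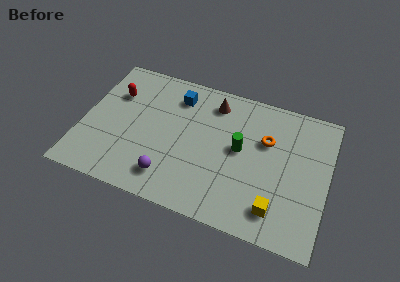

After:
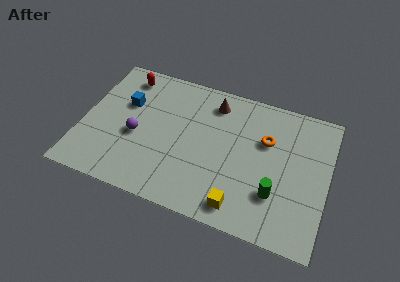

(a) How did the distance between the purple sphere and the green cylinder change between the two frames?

+2.8

The distance was about 4.2 in the first image and 7.0 in the second, so they moved 2.8 units further apart.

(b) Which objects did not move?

the brown cone and the orange torus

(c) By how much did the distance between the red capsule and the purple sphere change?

-1.6

They were about 5.0 units apart before and 3.4 after — 1.6 units closer together.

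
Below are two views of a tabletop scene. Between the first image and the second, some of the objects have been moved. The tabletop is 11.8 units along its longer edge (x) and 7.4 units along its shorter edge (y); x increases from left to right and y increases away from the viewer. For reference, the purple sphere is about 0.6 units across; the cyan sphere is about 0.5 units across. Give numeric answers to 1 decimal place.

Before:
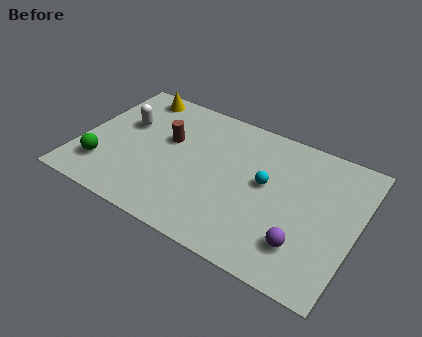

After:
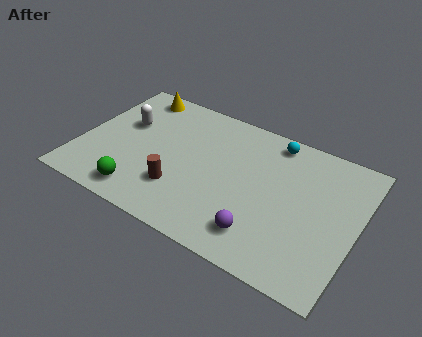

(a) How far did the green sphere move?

1.9

From (1.2, 1.8) to (3.0, 1.1), the green sphere covered √(1.8² + 0.7²) ≈ 1.9 units.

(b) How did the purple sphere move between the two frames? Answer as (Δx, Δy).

(-1.7, -0.3)

From the two frames, the purple sphere sits at roughly (9.8, 1.8) before and (8.1, 1.5) after.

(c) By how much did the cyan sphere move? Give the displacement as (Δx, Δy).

(0.0, 2.4)

The cyan sphere was at about (7.9, 4.1) and moved to about (7.9, 6.5).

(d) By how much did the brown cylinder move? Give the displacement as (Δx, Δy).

(0.9, -2.4)

The brown cylinder started near (3.6, 4.5) and ended near (4.5, 2.1).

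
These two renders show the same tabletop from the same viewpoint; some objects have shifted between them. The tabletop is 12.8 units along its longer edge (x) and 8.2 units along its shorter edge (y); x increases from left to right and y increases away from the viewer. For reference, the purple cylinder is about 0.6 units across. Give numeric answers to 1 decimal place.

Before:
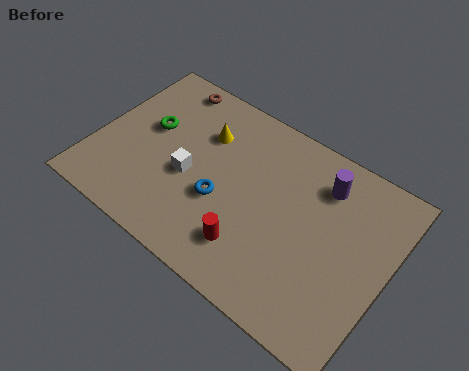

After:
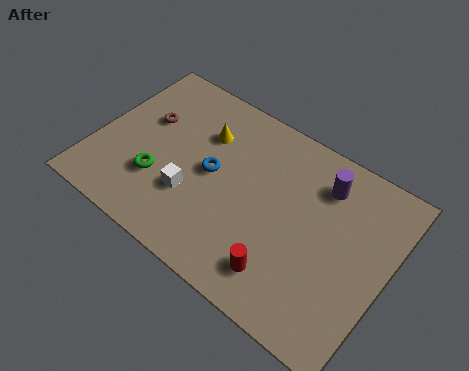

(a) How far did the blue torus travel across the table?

1.2

The blue torus was near (5.7, 3.2) before and (5.1, 4.2) after, so it travelled √(0.6² + 1.0²) ≈ 1.2 units.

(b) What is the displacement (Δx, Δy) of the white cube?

(0.3, -0.8)

From the two frames, the white cube sits at roughly (4.2, 3.5) before and (4.5, 2.7) after.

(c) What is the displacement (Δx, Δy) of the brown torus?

(-0.5, -2.2)

From the two frames, the brown torus sits at roughly (2.4, 7.3) before and (1.9, 5.1) after.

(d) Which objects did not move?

the purple cylinder and the yellow cone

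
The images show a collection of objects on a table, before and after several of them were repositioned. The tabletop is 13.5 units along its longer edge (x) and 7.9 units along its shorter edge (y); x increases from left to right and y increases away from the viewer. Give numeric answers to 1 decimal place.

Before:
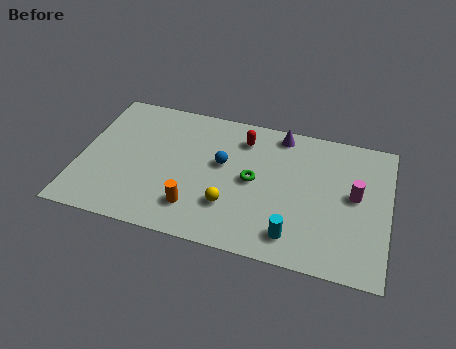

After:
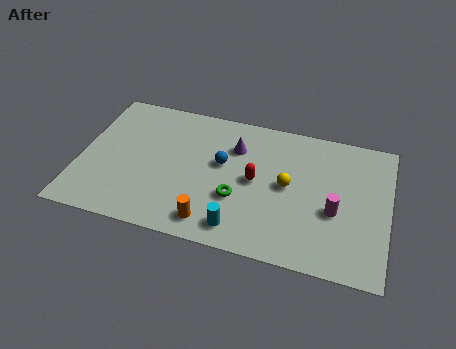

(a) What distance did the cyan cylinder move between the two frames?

2.3

The cyan cylinder moved from about (9.5, 1.4) to (7.2, 1.2), a distance of √(2.3² + 0.2²) ≈ 2.3.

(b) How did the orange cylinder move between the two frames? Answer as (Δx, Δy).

(0.8, -0.6)

The orange cylinder started near (5.2, 1.8) and ended near (6.0, 1.2).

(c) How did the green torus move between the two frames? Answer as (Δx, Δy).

(-0.6, -1.2)

The green torus started near (7.6, 4.0) and ended near (7.0, 2.8).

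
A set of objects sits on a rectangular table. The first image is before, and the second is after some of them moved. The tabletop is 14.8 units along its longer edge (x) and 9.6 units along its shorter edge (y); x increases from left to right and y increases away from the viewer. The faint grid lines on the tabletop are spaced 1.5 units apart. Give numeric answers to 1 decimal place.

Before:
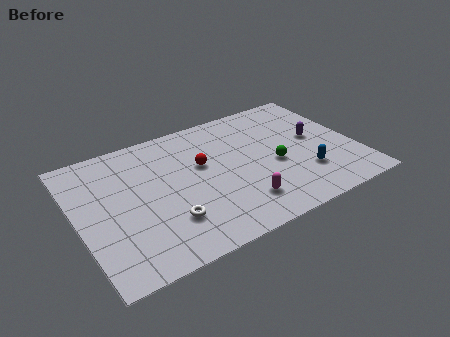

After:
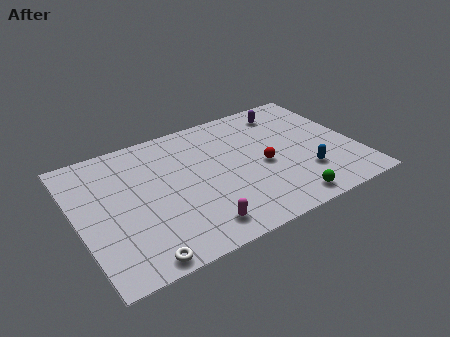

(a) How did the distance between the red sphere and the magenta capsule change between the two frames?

+0.9

The distance was about 4.0 in the first image and 4.9 in the second, so they moved 0.9 units further apart.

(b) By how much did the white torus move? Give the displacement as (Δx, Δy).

(-1.8, -1.8)

The white torus started near (4.4, 2.6) and ended near (2.6, 0.8).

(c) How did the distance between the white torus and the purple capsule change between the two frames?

+2.8

The distance was about 8.8 in the first image and 11.6 in the second, so they moved 2.8 units further apart.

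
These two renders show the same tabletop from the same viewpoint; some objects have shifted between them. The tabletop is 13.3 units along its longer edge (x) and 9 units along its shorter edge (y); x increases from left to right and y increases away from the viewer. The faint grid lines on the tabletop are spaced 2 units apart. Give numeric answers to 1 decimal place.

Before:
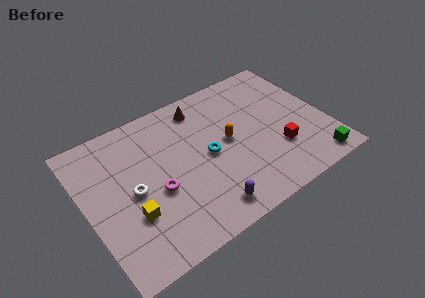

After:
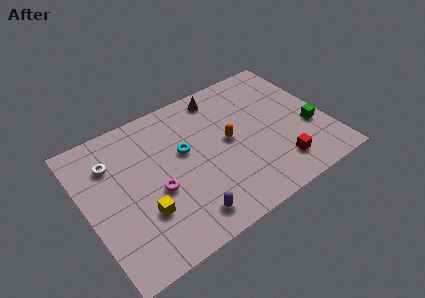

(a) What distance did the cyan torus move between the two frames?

1.5

The cyan torus was near (6.7, 4.4) before and (5.5, 5.3) after, so it travelled √(1.2² + 0.9²) ≈ 1.5 units.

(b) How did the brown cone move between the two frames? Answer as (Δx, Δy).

(1.1, 0.2)

From the two frames, the brown cone sits at roughly (6.9, 7.6) before and (8.0, 7.8) after.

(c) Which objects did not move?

the magenta torus and the orange capsule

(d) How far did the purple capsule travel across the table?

1.1

The purple capsule moved from about (6.0, 1.3) to (4.9, 1.4), a distance of √(1.1² + 0.1²) ≈ 1.1.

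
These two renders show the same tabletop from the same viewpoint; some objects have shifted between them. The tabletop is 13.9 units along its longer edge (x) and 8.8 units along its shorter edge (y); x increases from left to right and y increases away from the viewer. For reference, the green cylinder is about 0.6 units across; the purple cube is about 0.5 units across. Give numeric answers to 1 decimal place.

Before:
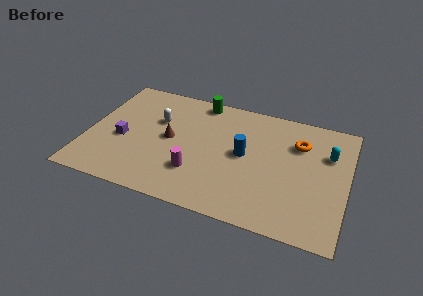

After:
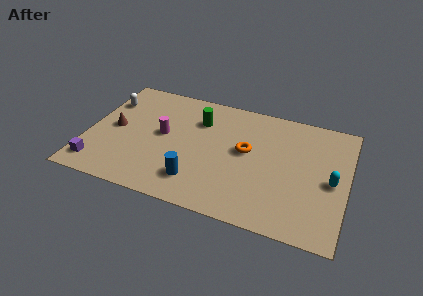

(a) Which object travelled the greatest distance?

the blue cylinder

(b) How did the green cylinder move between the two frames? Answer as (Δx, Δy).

(0.1, -1.5)

From the two frames, the green cylinder sits at roughly (5.7, 7.9) before and (5.8, 6.4) after.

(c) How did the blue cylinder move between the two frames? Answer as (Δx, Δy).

(-2.3, -2.7)

The blue cylinder started near (8.4, 4.6) and ended near (6.1, 1.9).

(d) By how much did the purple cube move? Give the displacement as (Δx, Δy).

(-1.1, -2.3)

The purple cube started near (1.9, 3.7) and ended near (0.8, 1.4).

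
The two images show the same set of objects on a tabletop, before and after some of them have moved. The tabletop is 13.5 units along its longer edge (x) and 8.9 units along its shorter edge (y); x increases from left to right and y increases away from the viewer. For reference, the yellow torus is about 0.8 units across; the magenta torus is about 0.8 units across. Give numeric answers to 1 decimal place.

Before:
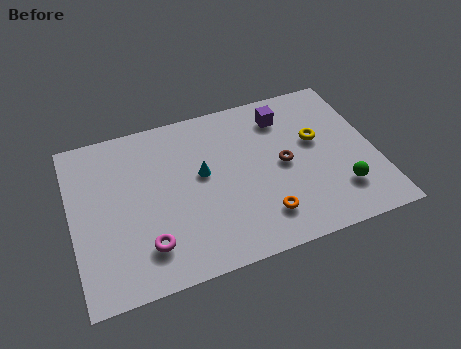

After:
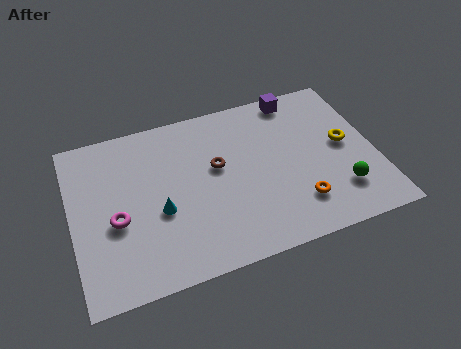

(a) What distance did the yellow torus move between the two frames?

1.3

The yellow torus moved from about (11.0, 5.3) to (12.2, 4.7), a distance of √(1.2² + 0.6²) ≈ 1.3.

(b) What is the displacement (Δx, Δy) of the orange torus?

(1.6, 0.2)

From the two frames, the orange torus sits at roughly (8.2, 1.9) before and (9.8, 2.1) after.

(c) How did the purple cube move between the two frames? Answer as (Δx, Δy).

(0.7, 0.9)

The purple cube started near (9.7, 7.1) and ended near (10.4, 8.0).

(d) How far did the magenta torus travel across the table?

2.1

From (3.1, 2.0) to (1.9, 3.7), the magenta torus covered √(1.2² + 1.7²) ≈ 2.1 units.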